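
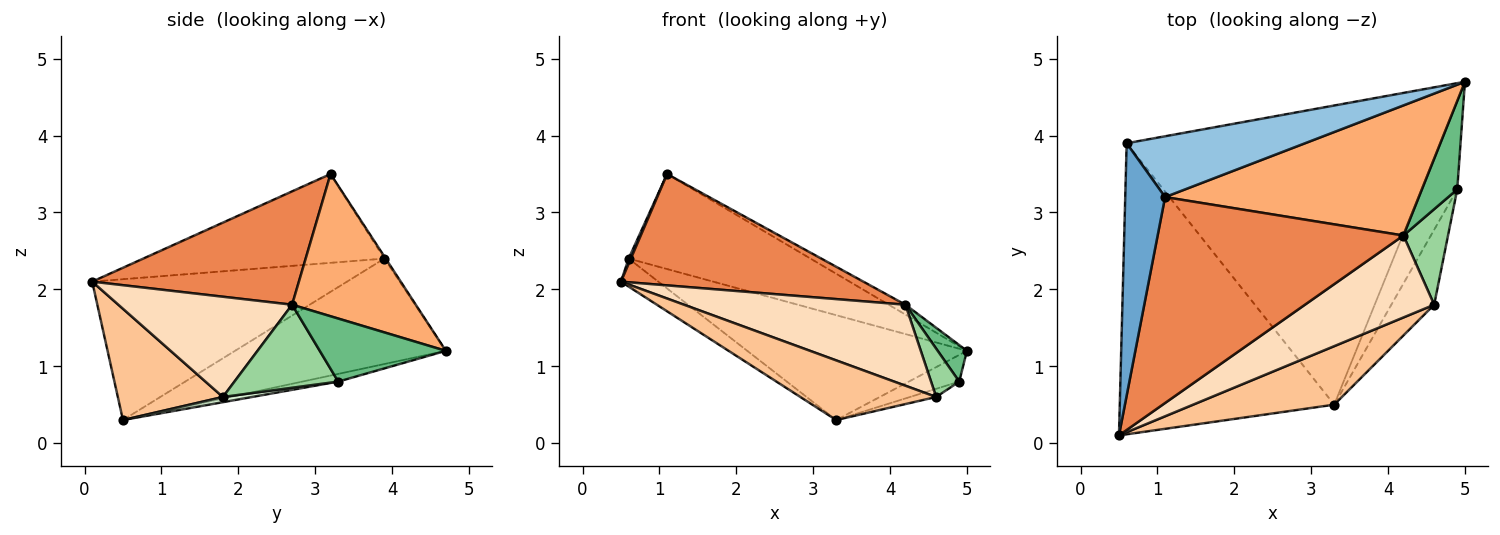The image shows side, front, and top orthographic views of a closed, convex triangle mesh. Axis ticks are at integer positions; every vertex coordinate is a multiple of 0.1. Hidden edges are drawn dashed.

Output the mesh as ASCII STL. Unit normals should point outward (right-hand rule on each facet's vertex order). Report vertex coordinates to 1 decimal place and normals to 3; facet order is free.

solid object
 facet normal -0.912 -0.008 0.409
  outer loop
   vertex 0.6 3.9 2.4
   vertex 0.5 0.1 2.1
   vertex 1.1 3.2 3.5
  endloop
 endfacet
 facet normal -0.006 0.842 0.539
  outer loop
   vertex 0.6 3.9 2.4
   vertex 1.1 3.2 3.5
   vertex 5.0 4.7 1.2
  endloop
 endfacet
 facet normal -0.547 0.080 -0.833
  outer loop
   vertex 0.6 3.9 2.4
   vertex 3.3 0.5 0.3
   vertex 0.5 0.1 2.1
  endloop
 endfacet
 facet normal -0.303 0.315 -0.899
  outer loop
   vertex 0.6 3.9 2.4
   vertex 5.0 4.7 1.2
   vertex 3.3 0.5 0.3
  endloop
 endfacet
 facet normal 0.376 -0.441 0.815
  outer loop
   vertex 4.2 2.7 1.8
   vertex 1.1 3.2 3.5
   vertex 0.5 0.1 2.1
  endloop
 endfacet
 facet normal 0.488 0.066 0.870
  outer loop
   vertex 4.2 2.7 1.8
   vertex 5.0 4.7 1.2
   vertex 1.1 3.2 3.5
  endloop
 endfacet
 facet normal 0.483 -0.625 0.613
  outer loop
   vertex 4.6 1.8 0.6
   vertex 0.5 0.1 2.1
   vertex 3.3 0.5 0.3
  endloop
 endfacet
 facet normal 0.483 -0.616 0.623
  outer loop
   vertex 4.6 1.8 0.6
   vertex 4.2 2.7 1.8
   vertex 0.5 0.1 2.1
  endloop
 endfacet
 facet normal 0.855 -0.198 0.480
  outer loop
   vertex 4.9 3.3 0.8
   vertex 5.0 4.7 1.2
   vertex 4.2 2.7 1.8
  endloop
 endfacet
 facet normal 0.857 -0.233 0.460
  outer loop
   vertex 4.9 3.3 0.8
   vertex 4.2 2.7 1.8
   vertex 4.6 1.8 0.6
  endloop
 endfacet
 facet normal -0.201 0.282 -0.938
  outer loop
   vertex 4.9 3.3 0.8
   vertex 3.3 0.5 0.3
   vertex 5.0 4.7 1.2
  endloop
 endfacet
 facet normal 0.120 0.108 -0.987
  outer loop
   vertex 4.9 3.3 0.8
   vertex 4.6 1.8 0.6
   vertex 3.3 0.5 0.3
  endloop
 endfacet
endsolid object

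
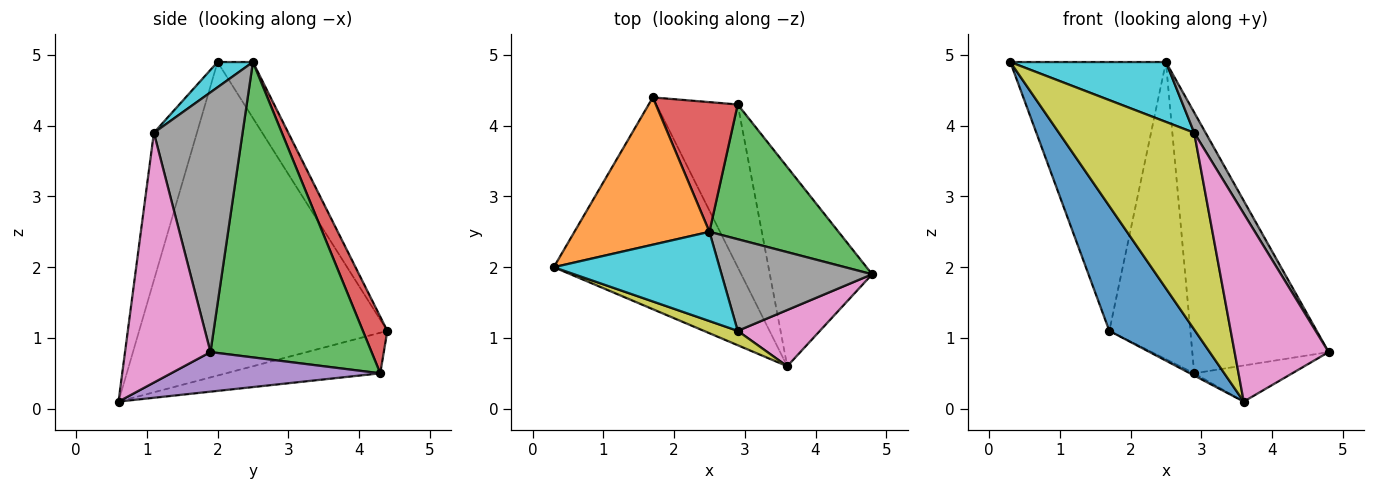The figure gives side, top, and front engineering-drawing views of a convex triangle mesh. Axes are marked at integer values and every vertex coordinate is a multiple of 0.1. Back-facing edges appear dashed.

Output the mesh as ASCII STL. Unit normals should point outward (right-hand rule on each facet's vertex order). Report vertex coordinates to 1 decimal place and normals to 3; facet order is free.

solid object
 facet normal -0.827 -0.286 -0.485
  outer loop
   vertex 3.6 0.6 0.1
   vertex 0.3 2.0 4.9
   vertex 1.7 4.4 1.1
  endloop
 endfacet
 facet normal -0.195 0.860 0.471
  outer loop
   vertex 2.5 2.5 4.9
   vertex 1.7 4.4 1.1
   vertex 0.3 2.0 4.9
  endloop
 endfacet
 facet normal 0.724 0.613 0.317
  outer loop
   vertex 2.9 4.3 0.5
   vertex 2.5 2.5 4.9
   vertex 4.8 1.9 0.8
  endloop
 endfacet
 facet normal 0.266 0.883 0.386
  outer loop
   vertex 2.9 4.3 0.5
   vertex 1.7 4.4 1.1
   vertex 2.5 2.5 4.9
  endloop
 endfacet
 facet normal 0.356 0.167 -0.920
  outer loop
   vertex 2.9 4.3 0.5
   vertex 4.8 1.9 0.8
   vertex 3.6 0.6 0.1
  endloop
 endfacet
 facet normal -0.446 0.012 -0.895
  outer loop
   vertex 2.9 4.3 0.5
   vertex 3.6 0.6 0.1
   vertex 1.7 4.4 1.1
  endloop
 endfacet
 facet normal 0.657 -0.723 0.216
  outer loop
   vertex 2.9 1.1 3.9
   vertex 3.6 0.6 0.1
   vertex 4.8 1.9 0.8
  endloop
 endfacet
 facet normal 0.860 -0.110 0.499
  outer loop
   vertex 2.9 1.1 3.9
   vertex 4.8 1.9 0.8
   vertex 2.5 2.5 4.9
  endloop
 endfacet
 facet normal -0.302 -0.951 0.069
  outer loop
   vertex 2.9 1.1 3.9
   vertex 0.3 2.0 4.9
   vertex 3.6 0.6 0.1
  endloop
 endfacet
 facet normal 0.126 -0.553 0.824
  outer loop
   vertex 2.9 1.1 3.9
   vertex 2.5 2.5 4.9
   vertex 0.3 2.0 4.9
  endloop
 endfacet
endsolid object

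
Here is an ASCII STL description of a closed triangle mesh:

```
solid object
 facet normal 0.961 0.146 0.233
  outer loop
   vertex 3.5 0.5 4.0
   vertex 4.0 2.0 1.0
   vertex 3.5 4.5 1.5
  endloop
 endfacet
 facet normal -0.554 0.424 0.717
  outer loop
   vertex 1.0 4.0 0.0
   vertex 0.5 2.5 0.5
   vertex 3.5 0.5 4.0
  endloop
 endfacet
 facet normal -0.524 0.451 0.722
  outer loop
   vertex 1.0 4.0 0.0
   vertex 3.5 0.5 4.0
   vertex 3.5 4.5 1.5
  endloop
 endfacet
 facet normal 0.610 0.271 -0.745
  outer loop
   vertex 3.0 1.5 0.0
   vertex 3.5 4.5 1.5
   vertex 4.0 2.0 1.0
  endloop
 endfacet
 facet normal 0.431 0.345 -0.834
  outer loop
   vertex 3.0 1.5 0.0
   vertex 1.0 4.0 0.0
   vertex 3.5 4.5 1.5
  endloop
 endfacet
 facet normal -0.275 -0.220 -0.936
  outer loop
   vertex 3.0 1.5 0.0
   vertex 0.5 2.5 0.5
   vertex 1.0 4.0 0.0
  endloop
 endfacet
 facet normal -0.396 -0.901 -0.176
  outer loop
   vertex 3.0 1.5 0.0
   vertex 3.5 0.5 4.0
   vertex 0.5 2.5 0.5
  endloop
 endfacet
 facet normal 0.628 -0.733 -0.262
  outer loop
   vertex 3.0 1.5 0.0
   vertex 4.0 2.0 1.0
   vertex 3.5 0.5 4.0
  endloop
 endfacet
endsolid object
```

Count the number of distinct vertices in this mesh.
6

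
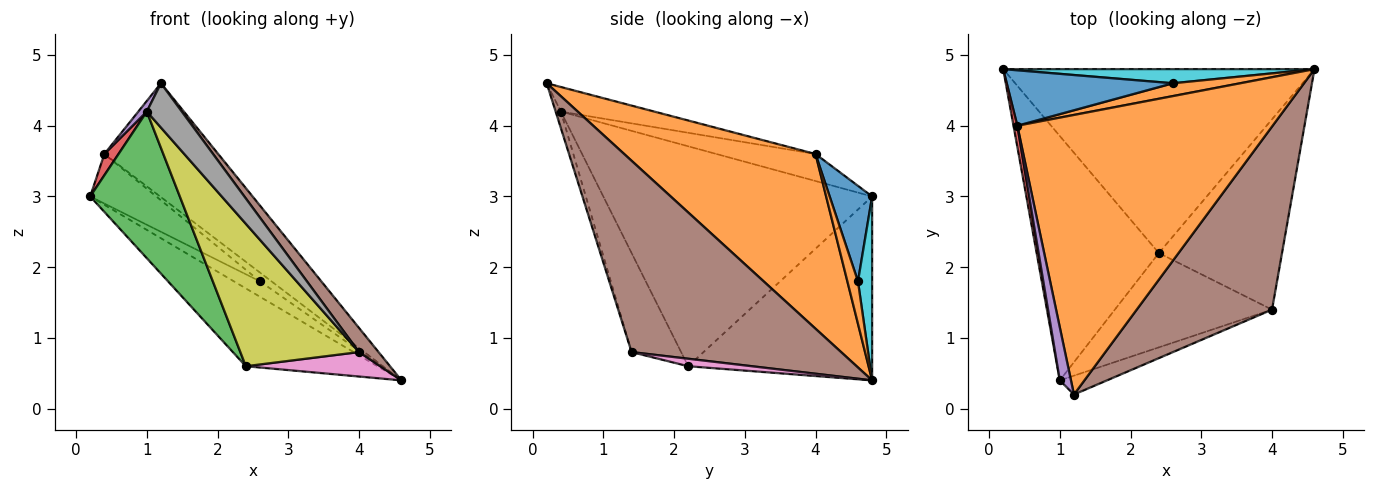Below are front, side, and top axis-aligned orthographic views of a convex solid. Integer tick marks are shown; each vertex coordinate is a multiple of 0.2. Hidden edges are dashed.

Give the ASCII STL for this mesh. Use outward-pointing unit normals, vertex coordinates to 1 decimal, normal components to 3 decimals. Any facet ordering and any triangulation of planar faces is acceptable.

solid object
 facet normal -0.478 0.342 -0.809
  outer loop
   vertex 2.4 2.2 0.6
   vertex 0.2 4.8 3.0
   vertex 4.6 4.8 0.4
  endloop
 endfacet
 facet normal 0.535 0.319 0.782
  outer loop
   vertex 0.4 4.0 3.6
   vertex 1.2 0.2 4.6
   vertex 4.6 4.8 0.4
  endloop
 endfacet
 facet normal -0.839 -0.280 -0.466
  outer loop
   vertex 1.0 0.4 4.2
   vertex 0.2 4.8 3.0
   vertex 2.4 2.2 0.6
  endloop
 endfacet
 facet normal -0.980 -0.140 0.140
  outer loop
   vertex 1.0 0.4 4.2
   vertex 0.4 4.0 3.6
   vertex 0.2 4.8 3.0
  endloop
 endfacet
 facet normal -0.907 -0.082 0.412
  outer loop
   vertex 1.0 0.4 4.2
   vertex 1.2 0.2 4.6
   vertex 0.4 4.0 3.6
  endloop
 endfacet
 facet normal 0.814 -0.076 0.576
  outer loop
   vertex 4.0 1.4 0.8
   vertex 4.6 4.8 0.4
   vertex 1.2 0.2 4.6
  endloop
 endfacet
 facet normal 0.060 -0.127 -0.990
  outer loop
   vertex 4.0 1.4 0.8
   vertex 2.4 2.2 0.6
   vertex 4.6 4.8 0.4
  endloop
 endfacet
 facet normal -0.136 -0.912 -0.388
  outer loop
   vertex 4.0 1.4 0.8
   vertex 1.2 0.2 4.6
   vertex 1.0 0.4 4.2
  endloop
 endfacet
 facet normal -0.329 -0.787 -0.521
  outer loop
   vertex 4.0 1.4 0.8
   vertex 1.0 0.4 4.2
   vertex 2.4 2.2 0.6
  endloop
 endfacet
 facet normal 0.371 0.685 0.628
  outer loop
   vertex 2.6 4.6 1.8
   vertex 4.6 4.8 0.4
   vertex 0.2 4.8 3.0
  endloop
 endfacet
 facet normal 0.394 0.613 0.685
  outer loop
   vertex 2.6 4.6 1.8
   vertex 0.2 4.8 3.0
   vertex 0.4 4.0 3.6
  endloop
 endfacet
 facet normal 0.462 0.501 0.732
  outer loop
   vertex 2.6 4.6 1.8
   vertex 0.4 4.0 3.6
   vertex 4.6 4.8 0.4
  endloop
 endfacet
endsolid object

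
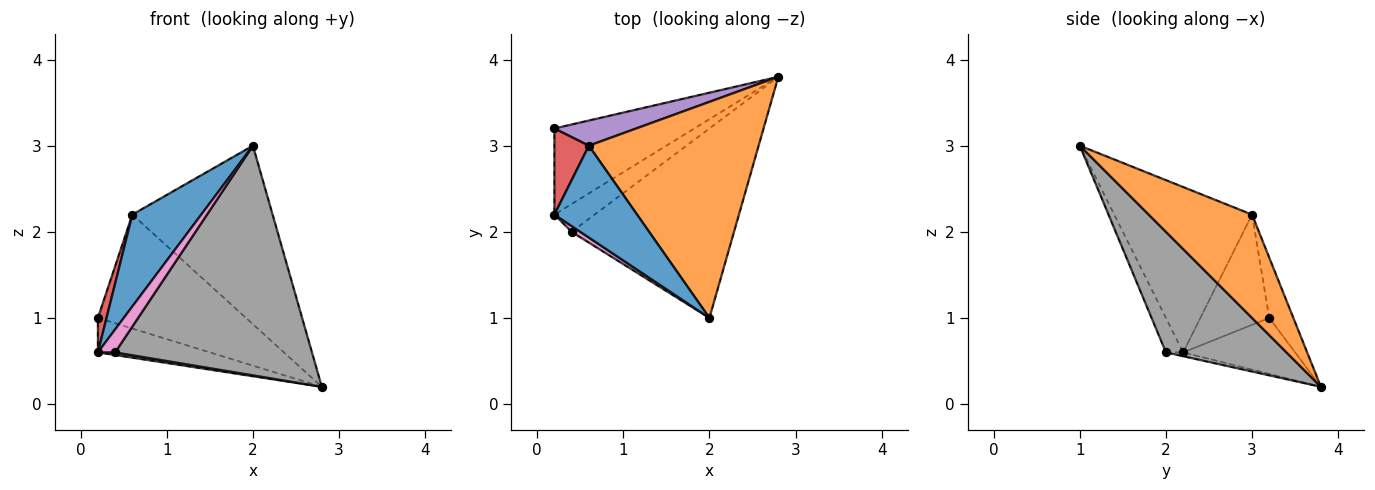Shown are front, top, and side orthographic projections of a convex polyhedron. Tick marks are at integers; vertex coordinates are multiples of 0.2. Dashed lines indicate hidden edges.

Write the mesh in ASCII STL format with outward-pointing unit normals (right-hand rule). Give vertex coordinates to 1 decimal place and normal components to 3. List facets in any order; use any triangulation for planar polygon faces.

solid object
 facet normal -0.816 -0.408 0.408
  outer loop
   vertex 0.6 3.0 2.2
   vertex 0.2 2.2 0.6
   vertex 2.0 1.0 3.0
  endloop
 endfacet
 facet normal 0.425 0.577 0.698
  outer loop
   vertex 0.6 3.0 2.2
   vertex 2.0 1.0 3.0
   vertex 2.8 3.8 0.2
  endloop
 endfacet
 facet normal -0.348 0.348 -0.870
  outer loop
   vertex 0.2 3.2 1.0
   vertex 2.8 3.8 0.2
   vertex 0.2 2.2 0.6
  endloop
 endfacet
 facet normal -0.948 -0.118 0.296
  outer loop
   vertex 0.2 3.2 1.0
   vertex 0.2 2.2 0.6
   vertex 0.6 3.0 2.2
  endloop
 endfacet
 facet normal -0.157 0.964 0.213
  outer loop
   vertex 0.2 3.2 1.0
   vertex 0.6 3.0 2.2
   vertex 2.8 3.8 0.2
  endloop
 endfacet
 facet normal -0.094 -0.094 -0.991
  outer loop
   vertex 0.4 2.0 0.6
   vertex 0.2 2.2 0.6
   vertex 2.8 3.8 0.2
  endloop
 endfacet
 facet normal -0.696 -0.696 0.174
  outer loop
   vertex 0.4 2.0 0.6
   vertex 2.0 1.0 3.0
   vertex 0.2 2.2 0.6
  endloop
 endfacet
 facet normal 0.427 -0.697 -0.575
  outer loop
   vertex 0.4 2.0 0.6
   vertex 2.8 3.8 0.2
   vertex 2.0 1.0 3.0
  endloop
 endfacet
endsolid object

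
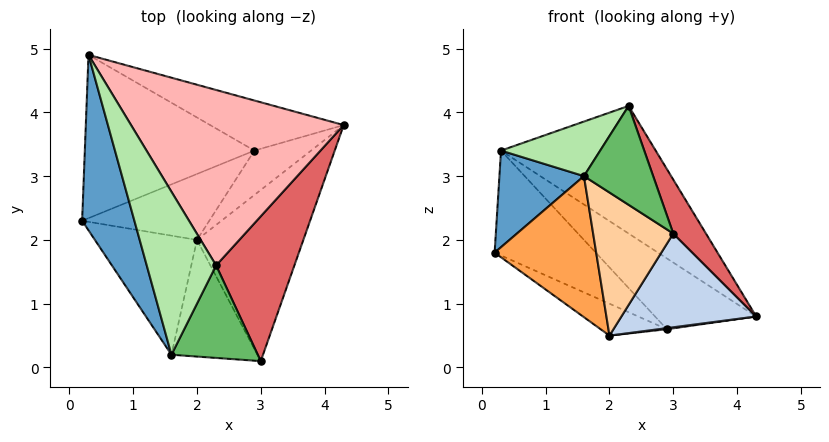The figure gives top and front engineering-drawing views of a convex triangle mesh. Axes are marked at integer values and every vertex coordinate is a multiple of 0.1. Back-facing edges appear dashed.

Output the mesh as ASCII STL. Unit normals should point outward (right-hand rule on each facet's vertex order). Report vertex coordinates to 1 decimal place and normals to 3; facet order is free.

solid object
 facet normal -0.828 -0.271 0.492
  outer loop
   vertex 1.6 0.2 3.0
   vertex 0.3 4.9 3.4
   vertex 0.2 2.3 1.8
  endloop
 endfacet
 facet normal 0.440 -0.431 -0.787
  outer loop
   vertex 2.0 2.0 0.5
   vertex 4.3 3.8 0.8
   vertex 3.0 0.1 2.1
  endloop
 endfacet
 facet normal -0.510 -0.657 -0.555
  outer loop
   vertex 2.0 2.0 0.5
   vertex 1.6 0.2 3.0
   vertex 0.2 2.3 1.8
  endloop
 endfacet
 facet normal -0.419 -0.704 -0.574
  outer loop
   vertex 2.0 2.0 0.5
   vertex 3.0 0.1 2.1
   vertex 1.6 0.2 3.0
  endloop
 endfacet
 facet normal 0.361 -0.681 0.637
  outer loop
   vertex 2.3 1.6 4.1
   vertex 1.6 0.2 3.0
   vertex 3.0 0.1 2.1
  endloop
 endfacet
 facet normal -0.650 -0.241 0.721
  outer loop
   vertex 2.3 1.6 4.1
   vertex 0.3 4.9 3.4
   vertex 1.6 0.2 3.0
  endloop
 endfacet
 facet normal 0.888 -0.160 0.431
  outer loop
   vertex 2.3 1.6 4.1
   vertex 3.0 0.1 2.1
   vertex 4.3 3.8 0.8
  endloop
 endfacet
 facet normal 0.566 0.485 0.666
  outer loop
   vertex 2.3 1.6 4.1
   vertex 4.3 3.8 0.8
   vertex 0.3 4.9 3.4
  endloop
 endfacet
 facet normal -0.149 0.807 -0.571
  outer loop
   vertex 2.9 3.4 0.6
   vertex 0.3 4.9 3.4
   vertex 4.3 3.8 0.8
  endloop
 endfacet
 facet normal 0.148 -0.025 -0.989
  outer loop
   vertex 2.9 3.4 0.6
   vertex 4.3 3.8 0.8
   vertex 2.0 2.0 0.5
  endloop
 endfacet
 facet normal -0.511 0.465 -0.723
  outer loop
   vertex 2.9 3.4 0.6
   vertex 0.2 2.3 1.8
   vertex 0.3 4.9 3.4
  endloop
 endfacet
 facet normal -0.500 0.377 -0.780
  outer loop
   vertex 2.9 3.4 0.6
   vertex 2.0 2.0 0.5
   vertex 0.2 2.3 1.8
  endloop
 endfacet
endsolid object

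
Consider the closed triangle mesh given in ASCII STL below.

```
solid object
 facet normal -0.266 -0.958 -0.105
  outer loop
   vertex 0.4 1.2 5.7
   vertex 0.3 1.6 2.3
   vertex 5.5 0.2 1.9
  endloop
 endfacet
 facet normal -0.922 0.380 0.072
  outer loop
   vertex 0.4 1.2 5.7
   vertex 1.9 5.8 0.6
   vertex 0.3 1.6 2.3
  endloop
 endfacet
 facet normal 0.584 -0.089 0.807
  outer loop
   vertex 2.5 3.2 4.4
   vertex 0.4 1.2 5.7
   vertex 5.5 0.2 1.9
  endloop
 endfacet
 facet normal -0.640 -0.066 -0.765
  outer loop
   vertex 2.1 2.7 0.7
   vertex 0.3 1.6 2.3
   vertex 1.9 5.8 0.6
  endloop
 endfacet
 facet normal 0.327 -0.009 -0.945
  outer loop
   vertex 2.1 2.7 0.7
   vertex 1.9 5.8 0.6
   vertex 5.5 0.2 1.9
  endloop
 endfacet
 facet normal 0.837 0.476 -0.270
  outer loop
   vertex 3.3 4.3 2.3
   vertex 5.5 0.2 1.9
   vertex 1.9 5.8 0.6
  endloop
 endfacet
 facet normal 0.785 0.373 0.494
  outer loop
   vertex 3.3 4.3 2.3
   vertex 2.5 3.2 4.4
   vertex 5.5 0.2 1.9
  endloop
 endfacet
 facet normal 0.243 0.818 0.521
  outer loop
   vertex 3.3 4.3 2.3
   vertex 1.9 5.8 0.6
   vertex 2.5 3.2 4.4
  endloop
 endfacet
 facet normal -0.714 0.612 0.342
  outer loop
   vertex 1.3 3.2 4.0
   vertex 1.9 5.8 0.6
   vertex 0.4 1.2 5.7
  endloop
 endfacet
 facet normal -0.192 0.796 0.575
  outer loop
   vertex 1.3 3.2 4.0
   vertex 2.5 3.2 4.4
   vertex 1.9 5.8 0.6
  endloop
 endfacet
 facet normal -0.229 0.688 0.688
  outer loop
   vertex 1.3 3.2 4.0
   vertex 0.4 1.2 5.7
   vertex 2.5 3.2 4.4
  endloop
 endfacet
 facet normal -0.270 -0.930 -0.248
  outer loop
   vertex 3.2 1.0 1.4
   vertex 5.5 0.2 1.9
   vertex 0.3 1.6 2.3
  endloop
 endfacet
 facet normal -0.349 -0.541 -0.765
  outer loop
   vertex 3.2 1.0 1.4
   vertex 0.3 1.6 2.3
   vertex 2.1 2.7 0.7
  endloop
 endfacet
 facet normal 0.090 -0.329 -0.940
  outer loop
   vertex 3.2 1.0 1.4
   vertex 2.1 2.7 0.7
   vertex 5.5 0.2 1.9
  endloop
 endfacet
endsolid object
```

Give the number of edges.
21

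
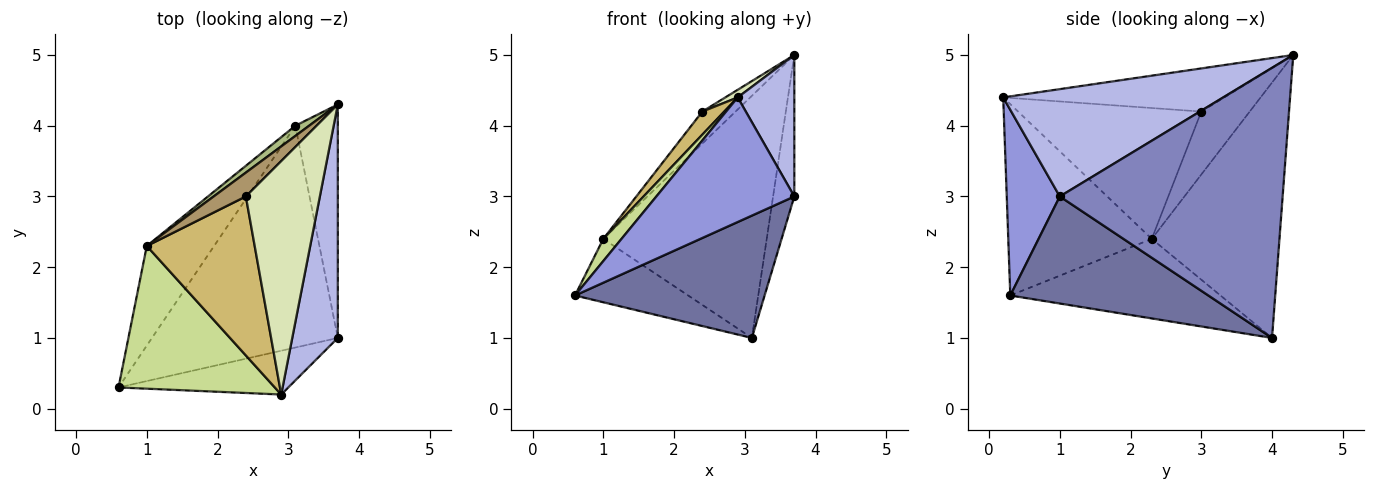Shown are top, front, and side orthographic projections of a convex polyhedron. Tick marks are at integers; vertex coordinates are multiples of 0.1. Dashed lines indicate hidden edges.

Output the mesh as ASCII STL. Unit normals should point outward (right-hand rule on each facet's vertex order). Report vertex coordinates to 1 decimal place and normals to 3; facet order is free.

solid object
 facet normal 0.450 -0.431 -0.782
  outer loop
   vertex 3.1 4.0 1.0
   vertex 3.7 1.0 3.0
   vertex 0.6 0.3 1.6
  endloop
 endfacet
 facet normal 0.984 0.094 -0.155
  outer loop
   vertex 3.1 4.0 1.0
   vertex 3.7 4.3 5.0
   vertex 3.7 1.0 3.0
  endloop
 endfacet
 facet normal 0.341 -0.887 -0.312
  outer loop
   vertex 2.9 0.2 4.4
   vertex 0.6 0.3 1.6
   vertex 3.7 1.0 3.0
  endloop
 endfacet
 facet normal 0.896 -0.230 0.380
  outer loop
   vertex 2.9 0.2 4.4
   vertex 3.7 1.0 3.0
   vertex 3.7 4.3 5.0
  endloop
 endfacet
 facet normal -0.706 0.380 -0.597
  outer loop
   vertex 1.0 2.3 2.4
   vertex 3.1 4.0 1.0
   vertex 0.6 0.3 1.6
  endloop
 endfacet
 facet normal -0.615 0.788 0.033
  outer loop
   vertex 1.0 2.3 2.4
   vertex 3.7 4.3 5.0
   vertex 3.1 4.0 1.0
  endloop
 endfacet
 facet normal -0.771 -0.098 0.630
  outer loop
   vertex 1.0 2.3 2.4
   vertex 0.6 0.3 1.6
   vertex 2.9 0.2 4.4
  endloop
 endfacet
 facet normal -0.503 -0.028 0.864
  outer loop
   vertex 2.4 3.0 4.2
   vertex 2.9 0.2 4.4
   vertex 3.7 4.3 5.0
  endloop
 endfacet
 facet normal -0.760 0.521 0.389
  outer loop
   vertex 2.4 3.0 4.2
   vertex 3.7 4.3 5.0
   vertex 1.0 2.3 2.4
  endloop
 endfacet
 facet normal -0.768 -0.092 0.633
  outer loop
   vertex 2.4 3.0 4.2
   vertex 1.0 2.3 2.4
   vertex 2.9 0.2 4.4
  endloop
 endfacet
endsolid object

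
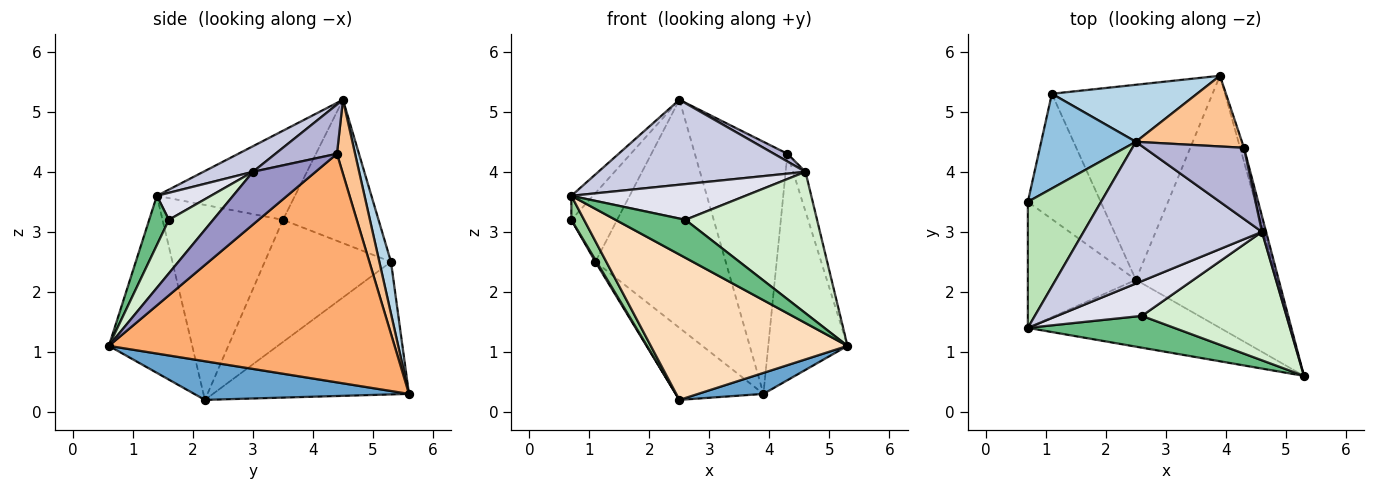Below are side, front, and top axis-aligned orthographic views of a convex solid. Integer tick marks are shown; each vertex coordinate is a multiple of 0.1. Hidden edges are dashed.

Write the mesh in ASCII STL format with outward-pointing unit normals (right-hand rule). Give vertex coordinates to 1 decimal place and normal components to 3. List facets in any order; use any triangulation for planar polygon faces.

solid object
 facet normal 0.263 -0.080 -0.961
  outer loop
   vertex 2.5 2.2 0.2
   vertex 3.9 5.6 0.3
   vertex 5.3 0.6 1.1
  endloop
 endfacet
 facet normal -0.775 0.371 0.512
  outer loop
   vertex 1.1 5.3 2.5
   vertex 0.7 3.5 3.2
   vertex 2.5 4.5 5.2
  endloop
 endfacet
 facet normal 0.086 0.967 0.242
  outer loop
   vertex 1.1 5.3 2.5
   vertex 2.5 4.5 5.2
   vertex 3.9 5.6 0.3
  endloop
 endfacet
 facet normal -0.859 -0.008 -0.512
  outer loop
   vertex 1.1 5.3 2.5
   vertex 2.5 2.2 0.2
   vertex 0.7 3.5 3.2
  endloop
 endfacet
 facet normal -0.612 0.274 -0.742
  outer loop
   vertex 1.1 5.3 2.5
   vertex 3.9 5.6 0.3
   vertex 2.5 2.2 0.2
  endloop
 endfacet
 facet normal 0.964 0.267 -0.016
  outer loop
   vertex 4.3 4.4 4.3
   vertex 5.3 0.6 1.1
   vertex 3.9 5.6 0.3
  endloop
 endfacet
 facet normal 0.185 0.946 0.265
  outer loop
   vertex 4.3 4.4 4.3
   vertex 3.9 5.6 0.3
   vertex 2.5 4.5 5.2
  endloop
 endfacet
 facet normal -0.359 -0.848 -0.390
  outer loop
   vertex 0.7 1.4 3.6
   vertex 2.5 2.2 0.2
   vertex 5.3 0.6 1.1
  endloop
 endfacet
 facet normal 0.211 -0.749 0.628
  outer loop
   vertex 0.7 1.4 3.6
   vertex 5.3 0.6 1.1
   vertex 2.6 1.6 3.2
  endloop
 endfacet
 facet normal -0.871 -0.092 -0.483
  outer loop
   vertex 0.7 1.4 3.6
   vertex 0.7 3.5 3.2
   vertex 2.5 2.2 0.2
  endloop
 endfacet
 facet normal -0.767 0.120 0.630
  outer loop
   vertex 0.7 1.4 3.6
   vertex 2.5 4.5 5.2
   vertex 0.7 3.5 3.2
  endloop
 endfacet
 facet normal 0.242 -0.718 0.653
  outer loop
   vertex 4.6 3.0 4.0
   vertex 2.6 1.6 3.2
   vertex 5.3 0.6 1.1
  endloop
 endfacet
 facet normal 0.978 0.193 0.076
  outer loop
   vertex 4.6 3.0 4.0
   vertex 5.3 0.6 1.1
   vertex 4.3 4.4 4.3
  endloop
 endfacet
 facet normal 0.441 -0.097 0.892
  outer loop
   vertex 4.6 3.0 4.0
   vertex 4.3 4.4 4.3
   vertex 2.5 4.5 5.2
  endloop
 endfacet
 facet normal 0.122 -0.510 0.851
  outer loop
   vertex 4.6 3.0 4.0
   vertex 2.5 4.5 5.2
   vertex 0.7 1.4 3.6
  endloop
 endfacet
 facet normal 0.217 -0.699 0.681
  outer loop
   vertex 4.6 3.0 4.0
   vertex 0.7 1.4 3.6
   vertex 2.6 1.6 3.2
  endloop
 endfacet
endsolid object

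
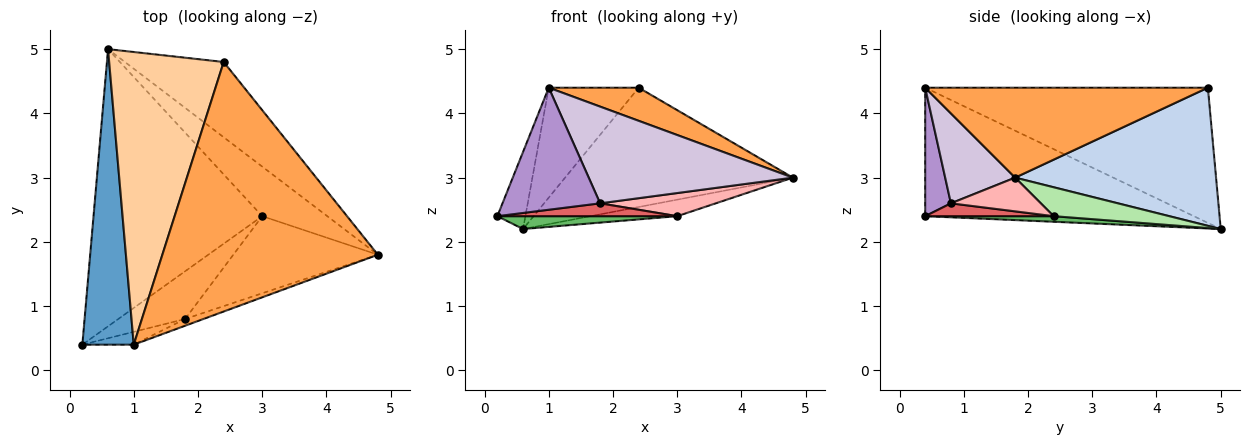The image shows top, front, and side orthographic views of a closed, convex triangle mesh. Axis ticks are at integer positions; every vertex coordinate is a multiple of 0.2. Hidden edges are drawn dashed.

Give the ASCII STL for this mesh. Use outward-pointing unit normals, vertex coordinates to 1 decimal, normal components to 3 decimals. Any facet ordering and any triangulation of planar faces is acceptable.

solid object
 facet normal -0.924 0.096 0.370
  outer loop
   vertex 1.0 0.4 4.4
   vertex 0.6 5.0 2.2
   vertex 0.2 0.4 2.4
  endloop
 endfacet
 facet normal 0.598 0.678 -0.428
  outer loop
   vertex 2.4 4.8 4.4
   vertex 4.8 1.8 3.0
   vertex 0.6 5.0 2.2
  endloop
 endfacet
 facet normal 0.382 -0.122 0.916
  outer loop
   vertex 2.4 4.8 4.4
   vertex 1.0 0.4 4.4
   vertex 4.8 1.8 3.0
  endloop
 endfacet
 facet normal -0.741 0.236 0.628
  outer loop
   vertex 2.4 4.8 4.4
   vertex 0.6 5.0 2.2
   vertex 1.0 0.4 4.4
  endloop
 endfacet
 facet normal 0.033 -0.046 -0.998
  outer loop
   vertex 3.0 2.4 2.4
   vertex 0.2 0.4 2.4
   vertex 0.6 5.0 2.2
  endloop
 endfacet
 facet normal 0.389 0.291 -0.874
  outer loop
   vertex 3.0 2.4 2.4
   vertex 0.6 5.0 2.2
   vertex 4.8 1.8 3.0
  endloop
 endfacet
 facet normal 0.183 -0.256 -0.949
  outer loop
   vertex 1.8 0.8 2.6
   vertex 0.2 0.4 2.4
   vertex 3.0 2.4 2.4
  endloop
 endfacet
 facet normal 0.218 -0.280 -0.935
  outer loop
   vertex 1.8 0.8 2.6
   vertex 3.0 2.4 2.4
   vertex 4.8 1.8 3.0
  endloop
 endfacet
 facet normal 0.253 -0.962 -0.101
  outer loop
   vertex 1.8 0.8 2.6
   vertex 1.0 0.4 4.4
   vertex 0.2 0.4 2.4
  endloop
 endfacet
 facet normal 0.323 -0.944 -0.066
  outer loop
   vertex 1.8 0.8 2.6
   vertex 4.8 1.8 3.0
   vertex 1.0 0.4 4.4
  endloop
 endfacet
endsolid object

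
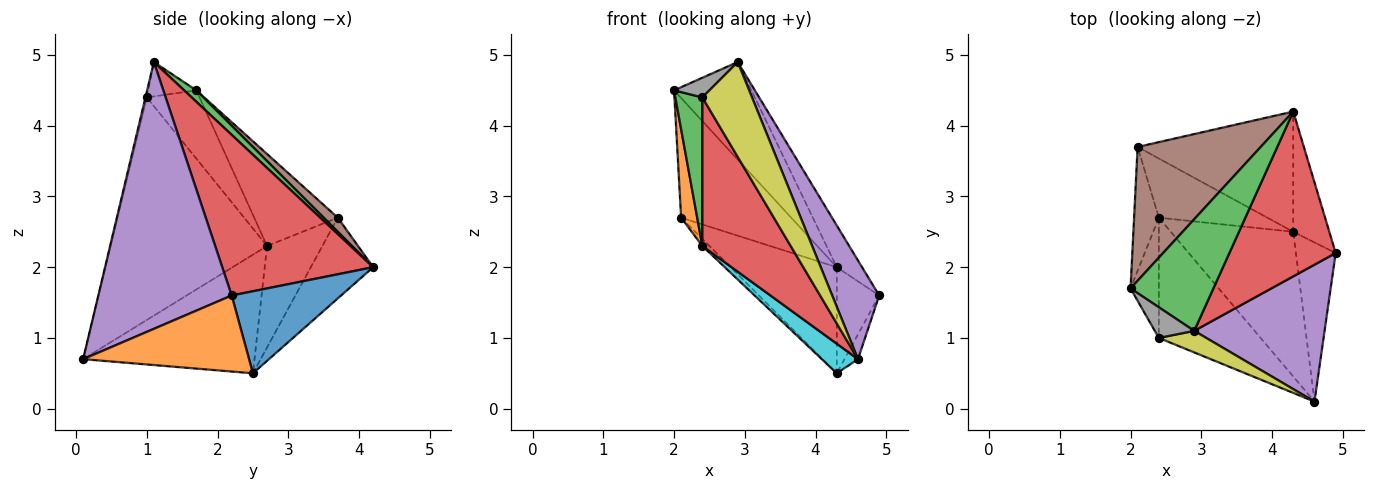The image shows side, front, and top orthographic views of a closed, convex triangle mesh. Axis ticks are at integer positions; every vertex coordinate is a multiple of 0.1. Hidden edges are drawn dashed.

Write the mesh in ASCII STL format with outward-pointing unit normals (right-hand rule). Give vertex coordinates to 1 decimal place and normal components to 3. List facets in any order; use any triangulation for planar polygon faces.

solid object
 facet normal 0.863 0.335 -0.379
  outer loop
   vertex 4.3 2.5 0.5
   vertex 4.3 4.2 2.0
   vertex 4.9 2.2 1.6
  endloop
 endfacet
 facet normal 0.884 0.072 -0.462
  outer loop
   vertex 4.6 0.1 0.7
   vertex 4.3 2.5 0.5
   vertex 4.9 2.2 1.6
  endloop
 endfacet
 facet normal 0.103 0.654 0.749
  outer loop
   vertex 2.9 1.1 4.9
   vertex 4.3 4.2 2.0
   vertex 2.0 1.7 4.5
  endloop
 endfacet
 facet normal 0.826 0.138 0.547
  outer loop
   vertex 2.9 1.1 4.9
   vertex 4.9 2.2 1.6
   vertex 4.3 4.2 2.0
  endloop
 endfacet
 facet normal 0.857 -0.302 0.419
  outer loop
   vertex 2.9 1.1 4.9
   vertex 4.6 0.1 0.7
   vertex 4.9 2.2 1.6
  endloop
 endfacet
 facet normal 0.085 0.664 0.743
  outer loop
   vertex 2.1 3.7 2.7
   vertex 2.0 1.7 4.5
   vertex 4.3 4.2 2.0
  endloop
 endfacet
 facet normal -0.362 0.617 -0.699
  outer loop
   vertex 2.1 3.7 2.7
   vertex 4.3 4.2 2.0
   vertex 4.3 2.5 0.5
  endloop
 endfacet
 facet normal -0.592 -0.435 0.679
  outer loop
   vertex 2.4 1.0 4.4
   vertex 2.9 1.1 4.9
   vertex 2.0 1.7 4.5
  endloop
 endfacet
 facet normal -0.026 -0.975 0.221
  outer loop
   vertex 2.4 1.0 4.4
   vertex 4.6 0.1 0.7
   vertex 2.9 1.1 4.9
  endloop
 endfacet
 facet normal -0.688 -0.145 -0.711
  outer loop
   vertex 2.4 2.7 2.3
   vertex 4.3 2.5 0.5
   vertex 4.6 0.1 0.7
  endloop
 endfacet
 facet normal -0.680 0.087 -0.728
  outer loop
   vertex 2.4 2.7 2.3
   vertex 2.1 3.7 2.7
   vertex 4.3 2.5 0.5
  endloop
 endfacet
 facet normal -0.949 -0.183 -0.256
  outer loop
   vertex 2.4 2.7 2.3
   vertex 2.0 1.7 4.5
   vertex 2.1 3.7 2.7
  endloop
 endfacet
 facet normal -0.835 -0.428 -0.346
  outer loop
   vertex 2.4 2.7 2.3
   vertex 2.4 1.0 4.4
   vertex 2.0 1.7 4.5
  endloop
 endfacet
 facet normal -0.809 -0.457 -0.370
  outer loop
   vertex 2.4 2.7 2.3
   vertex 4.6 0.1 0.7
   vertex 2.4 1.0 4.4
  endloop
 endfacet
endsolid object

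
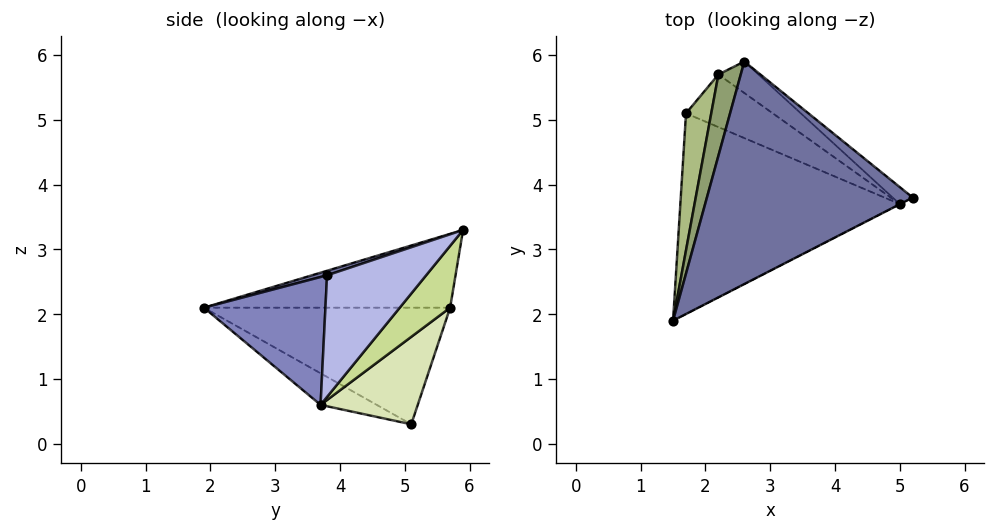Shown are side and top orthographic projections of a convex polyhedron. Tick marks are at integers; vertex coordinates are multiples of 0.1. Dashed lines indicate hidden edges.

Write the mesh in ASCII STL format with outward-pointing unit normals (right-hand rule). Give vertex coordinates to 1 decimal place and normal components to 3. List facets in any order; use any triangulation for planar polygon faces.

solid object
 facet normal 0.021 -0.293 0.956
  outer loop
   vertex 2.6 5.9 3.3
   vertex 1.5 1.9 2.1
   vertex 5.2 3.8 2.6
  endloop
 endfacet
 facet normal 0.457 -0.889 -0.001
  outer loop
   vertex 5.0 3.7 0.6
   vertex 5.2 3.8 2.6
   vertex 1.5 1.9 2.1
  endloop
 endfacet
 facet normal -0.125 -0.480 -0.868
  outer loop
   vertex 5.0 3.7 0.6
   vertex 1.5 1.9 2.1
   vertex 1.7 5.1 0.3
  endloop
 endfacet
 facet normal 0.609 0.787 -0.100
  outer loop
   vertex 5.0 3.7 0.6
   vertex 2.6 5.9 3.3
   vertex 5.2 3.8 2.6
  endloop
 endfacet
 facet normal -0.943 0.174 0.285
  outer loop
   vertex 2.2 5.7 2.1
   vertex 1.5 1.9 2.1
   vertex 2.6 5.9 3.3
  endloop
 endfacet
 facet normal -0.962 0.177 0.208
  outer loop
   vertex 2.2 5.7 2.1
   vertex 1.7 5.1 0.3
   vertex 1.5 1.9 2.1
  endloop
 endfacet
 facet normal 0.448 0.845 -0.290
  outer loop
   vertex 2.2 5.7 2.1
   vertex 2.6 5.9 3.3
   vertex 5.0 3.7 0.6
  endloop
 endfacet
 facet normal 0.390 0.836 -0.387
  outer loop
   vertex 2.2 5.7 2.1
   vertex 5.0 3.7 0.6
   vertex 1.7 5.1 0.3
  endloop
 endfacet
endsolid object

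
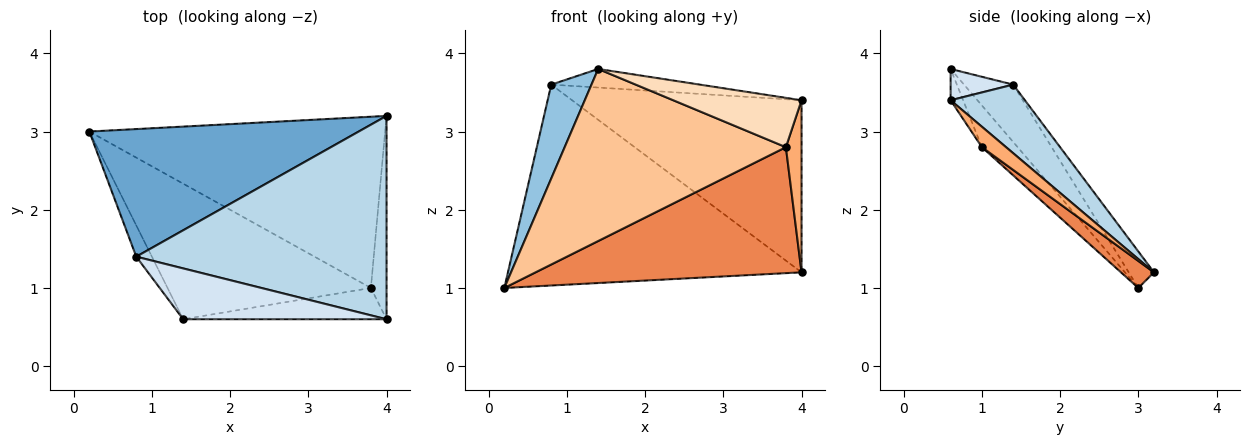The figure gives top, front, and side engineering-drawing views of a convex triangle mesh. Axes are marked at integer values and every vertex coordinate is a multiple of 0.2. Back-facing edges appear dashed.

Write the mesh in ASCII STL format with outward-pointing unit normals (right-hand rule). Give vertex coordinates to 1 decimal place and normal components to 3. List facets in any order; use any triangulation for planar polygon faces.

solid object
 facet normal -0.072 0.842 0.535
  outer loop
   vertex 0.8 1.4 3.6
   vertex 4.0 3.2 1.2
   vertex 0.2 3.0 1.0
  endloop
 endfacet
 facet normal -0.757 -0.620 -0.207
  outer loop
   vertex 0.8 1.4 3.6
   vertex 0.2 3.0 1.0
   vertex 1.4 0.6 3.8
  endloop
 endfacet
 facet normal 0.205 0.632 0.747
  outer loop
   vertex 0.8 1.4 3.6
   vertex 4.0 0.6 3.4
   vertex 4.0 3.2 1.2
  endloop
 endfacet
 facet normal 0.143 0.340 0.930
  outer loop
   vertex 0.8 1.4 3.6
   vertex 1.4 0.6 3.8
   vertex 4.0 0.6 3.4
  endloop
 endfacet
 facet normal 0.073 -0.591 -0.803
  outer loop
   vertex 3.8 1.0 2.8
   vertex 0.2 3.0 1.0
   vertex 4.0 3.2 1.2
  endloop
 endfacet
 facet normal 0.706 -0.457 -0.540
  outer loop
   vertex 3.8 1.0 2.8
   vertex 4.0 3.2 1.2
   vertex 4.0 0.6 3.4
  endloop
 endfacet
 facet normal -0.126 -0.779 -0.614
  outer loop
   vertex 3.8 1.0 2.8
   vertex 1.4 0.6 3.8
   vertex 0.2 3.0 1.0
  endloop
 endfacet
 facet normal -0.082 -0.842 -0.534
  outer loop
   vertex 3.8 1.0 2.8
   vertex 4.0 0.6 3.4
   vertex 1.4 0.6 3.8
  endloop
 endfacet
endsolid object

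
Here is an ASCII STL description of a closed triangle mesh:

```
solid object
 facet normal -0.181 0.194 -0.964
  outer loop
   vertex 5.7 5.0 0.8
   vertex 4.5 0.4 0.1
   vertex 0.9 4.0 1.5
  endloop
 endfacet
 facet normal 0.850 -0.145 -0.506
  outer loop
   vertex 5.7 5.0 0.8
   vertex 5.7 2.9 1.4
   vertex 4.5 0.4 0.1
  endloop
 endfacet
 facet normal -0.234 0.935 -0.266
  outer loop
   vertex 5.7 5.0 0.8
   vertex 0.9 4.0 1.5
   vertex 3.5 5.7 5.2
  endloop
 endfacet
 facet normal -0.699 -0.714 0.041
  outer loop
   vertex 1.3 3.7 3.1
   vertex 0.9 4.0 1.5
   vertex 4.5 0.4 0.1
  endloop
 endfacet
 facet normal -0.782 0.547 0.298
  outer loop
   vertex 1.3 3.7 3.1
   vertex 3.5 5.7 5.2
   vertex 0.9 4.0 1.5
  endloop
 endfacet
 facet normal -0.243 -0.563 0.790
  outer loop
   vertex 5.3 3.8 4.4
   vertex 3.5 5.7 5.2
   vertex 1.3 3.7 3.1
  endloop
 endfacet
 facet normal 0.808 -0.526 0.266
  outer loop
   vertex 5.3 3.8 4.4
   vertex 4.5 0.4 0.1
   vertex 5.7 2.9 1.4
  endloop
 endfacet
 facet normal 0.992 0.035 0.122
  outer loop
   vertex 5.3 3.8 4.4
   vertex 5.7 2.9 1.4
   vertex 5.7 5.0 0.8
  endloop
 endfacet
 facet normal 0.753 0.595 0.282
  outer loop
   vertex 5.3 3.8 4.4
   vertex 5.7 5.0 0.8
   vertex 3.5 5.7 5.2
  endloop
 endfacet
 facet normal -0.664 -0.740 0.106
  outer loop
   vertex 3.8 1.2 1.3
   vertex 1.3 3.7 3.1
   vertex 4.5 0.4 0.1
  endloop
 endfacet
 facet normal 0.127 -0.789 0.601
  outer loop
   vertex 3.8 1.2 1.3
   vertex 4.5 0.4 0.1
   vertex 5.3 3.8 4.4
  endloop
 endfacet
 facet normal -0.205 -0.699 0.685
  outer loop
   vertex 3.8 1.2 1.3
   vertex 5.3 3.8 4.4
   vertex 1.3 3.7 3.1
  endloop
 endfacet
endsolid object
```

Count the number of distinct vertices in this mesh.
8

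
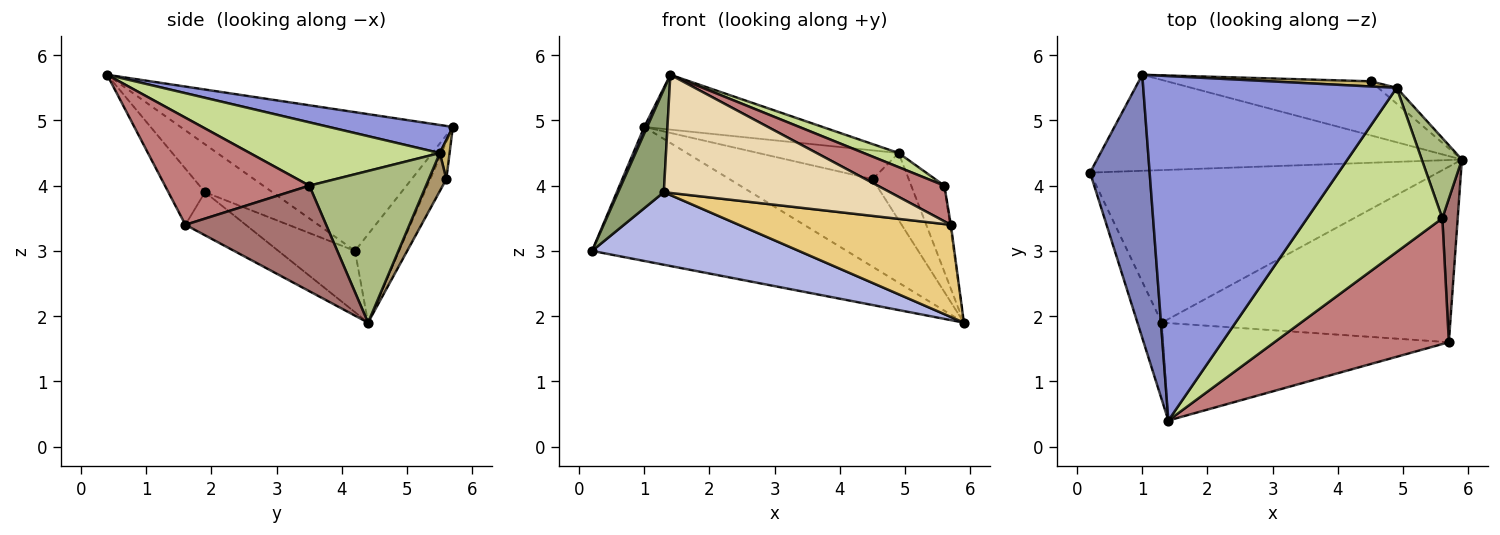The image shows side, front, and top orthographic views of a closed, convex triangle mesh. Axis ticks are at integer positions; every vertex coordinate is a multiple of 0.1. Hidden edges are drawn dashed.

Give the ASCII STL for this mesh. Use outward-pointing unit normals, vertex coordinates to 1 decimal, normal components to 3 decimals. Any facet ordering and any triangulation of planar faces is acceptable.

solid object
 facet normal -0.140 0.805 -0.577
  outer loop
   vertex 1.0 5.7 4.9
   vertex 5.9 4.4 1.9
   vertex 0.2 4.2 3.0
  endloop
 endfacet
 facet normal -0.919 -0.010 0.395
  outer loop
   vertex 1.0 5.7 4.9
   vertex 0.2 4.2 3.0
   vertex 1.4 0.4 5.7
  endloop
 endfacet
 facet normal 0.109 0.156 0.982
  outer loop
   vertex 4.9 5.5 4.5
   vertex 1.0 5.7 4.9
   vertex 1.4 0.4 5.7
  endloop
 endfacet
 facet normal -0.157 -0.424 -0.892
  outer loop
   vertex 1.3 1.9 3.9
   vertex 0.2 4.2 3.0
   vertex 5.9 4.4 1.9
  endloop
 endfacet
 facet normal -0.763 -0.517 -0.388
  outer loop
   vertex 1.3 1.9 3.9
   vertex 1.4 0.4 5.7
   vertex 0.2 4.2 3.0
  endloop
 endfacet
 facet normal 0.932 0.265 0.247
  outer loop
   vertex 5.6 3.5 4.0
   vertex 5.9 4.4 1.9
   vertex 4.9 5.5 4.5
  endloop
 endfacet
 facet normal 0.423 -0.078 0.903
  outer loop
   vertex 5.6 3.5 4.0
   vertex 4.9 5.5 4.5
   vertex 1.4 0.4 5.7
  endloop
 endfacet
 facet normal -0.095 0.847 -0.523
  outer loop
   vertex 4.5 5.6 4.1
   vertex 5.9 4.4 1.9
   vertex 1.0 5.7 4.9
  endloop
 endfacet
 facet normal 0.428 0.880 -0.208
  outer loop
   vertex 4.5 5.6 4.1
   vertex 4.9 5.5 4.5
   vertex 5.9 4.4 1.9
  endloop
 endfacet
 facet normal 0.068 0.982 0.177
  outer loop
   vertex 4.5 5.6 4.1
   vertex 1.0 5.7 4.9
   vertex 4.9 5.5 4.5
  endloop
 endfacet
 facet normal -0.131 -0.461 -0.878
  outer loop
   vertex 5.7 1.6 3.4
   vertex 1.3 1.9 3.9
   vertex 5.9 4.4 1.9
  endloop
 endfacet
 facet normal -0.124 -0.766 -0.631
  outer loop
   vertex 5.7 1.6 3.4
   vertex 1.4 0.4 5.7
   vertex 1.3 1.9 3.9
  endloop
 endfacet
 facet normal 0.990 0.007 0.144
  outer loop
   vertex 5.7 1.6 3.4
   vertex 5.9 4.4 1.9
   vertex 5.6 3.5 4.0
  endloop
 endfacet
 facet normal 0.509 -0.235 0.828
  outer loop
   vertex 5.7 1.6 3.4
   vertex 5.6 3.5 4.0
   vertex 1.4 0.4 5.7
  endloop
 endfacet
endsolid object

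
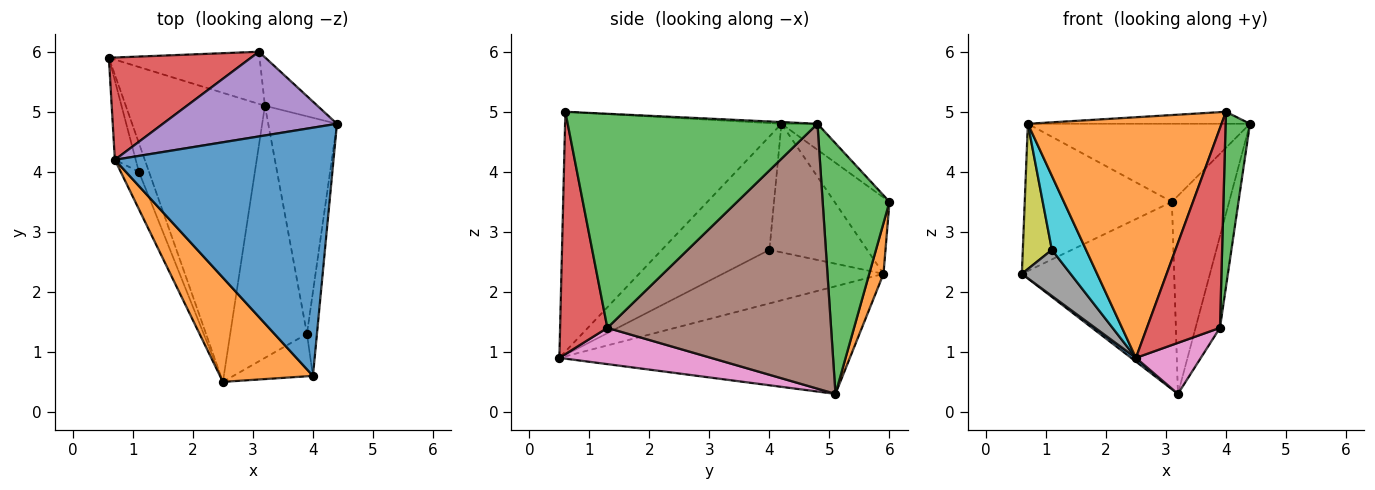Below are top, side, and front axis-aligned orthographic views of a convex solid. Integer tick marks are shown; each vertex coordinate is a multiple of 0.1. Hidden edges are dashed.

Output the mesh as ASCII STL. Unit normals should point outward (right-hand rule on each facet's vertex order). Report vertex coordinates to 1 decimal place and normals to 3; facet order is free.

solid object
 facet normal -0.612 -0.010 -0.791
  outer loop
   vertex 3.2 5.1 0.3
   vertex 2.5 0.5 0.9
   vertex 0.6 5.9 2.3
  endloop
 endfacet
 facet normal 0.090 0.959 -0.267
  outer loop
   vertex 3.1 6.0 3.5
   vertex 3.2 5.1 0.3
   vertex 0.6 5.9 2.3
  endloop
 endfacet
 facet normal 0.750 0.642 -0.157
  outer loop
   vertex 3.1 6.0 3.5
   vertex 4.4 4.8 4.8
   vertex 3.2 5.1 0.3
  endloop
 endfacet
 facet normal -0.293 0.785 0.546
  outer loop
   vertex 3.1 6.0 3.5
   vertex 0.6 5.9 2.3
   vertex 0.7 4.2 4.8
  endloop
 endfacet
 facet normal -0.109 0.674 0.731
  outer loop
   vertex 3.1 6.0 3.5
   vertex 0.7 4.2 4.8
   vertex 4.4 4.8 4.8
  endloop
 endfacet
 facet normal 0.963 0.105 -0.250
  outer loop
   vertex 3.9 1.3 1.4
   vertex 3.2 5.1 0.3
   vertex 4.4 4.8 4.8
  endloop
 endfacet
 facet normal 0.420 -0.180 -0.889
  outer loop
   vertex 3.9 1.3 1.4
   vertex 2.5 0.5 0.9
   vertex 3.2 5.1 0.3
  endloop
 endfacet
 facet normal -0.942 -0.285 -0.178
  outer loop
   vertex 1.1 4.0 2.7
   vertex 0.6 5.9 2.3
   vertex 2.5 0.5 0.9
  endloop
 endfacet
 facet normal -0.947 -0.282 -0.154
  outer loop
   vertex 1.1 4.0 2.7
   vertex 0.7 4.2 4.8
   vertex 0.6 5.9 2.3
  endloop
 endfacet
 facet normal -0.942 -0.299 -0.151
  outer loop
   vertex 1.1 4.0 2.7
   vertex 2.5 0.5 0.9
   vertex 0.7 4.2 4.8
  endloop
 endfacet
 facet normal -0.008 0.048 0.999
  outer loop
   vertex 4.0 0.6 5.0
   vertex 4.4 4.8 4.8
   vertex 0.7 4.2 4.8
  endloop
 endfacet
 facet normal -0.716 -0.641 0.278
  outer loop
   vertex 4.0 0.6 5.0
   vertex 0.7 4.2 4.8
   vertex 2.5 0.5 0.9
  endloop
 endfacet
 facet normal 0.994 -0.097 -0.046
  outer loop
   vertex 4.0 0.6 5.0
   vertex 3.9 1.3 1.4
   vertex 4.4 4.8 4.8
  endloop
 endfacet
 facet normal 0.535 -0.826 -0.176
  outer loop
   vertex 4.0 0.6 5.0
   vertex 2.5 0.5 0.9
   vertex 3.9 1.3 1.4
  endloop
 endfacet
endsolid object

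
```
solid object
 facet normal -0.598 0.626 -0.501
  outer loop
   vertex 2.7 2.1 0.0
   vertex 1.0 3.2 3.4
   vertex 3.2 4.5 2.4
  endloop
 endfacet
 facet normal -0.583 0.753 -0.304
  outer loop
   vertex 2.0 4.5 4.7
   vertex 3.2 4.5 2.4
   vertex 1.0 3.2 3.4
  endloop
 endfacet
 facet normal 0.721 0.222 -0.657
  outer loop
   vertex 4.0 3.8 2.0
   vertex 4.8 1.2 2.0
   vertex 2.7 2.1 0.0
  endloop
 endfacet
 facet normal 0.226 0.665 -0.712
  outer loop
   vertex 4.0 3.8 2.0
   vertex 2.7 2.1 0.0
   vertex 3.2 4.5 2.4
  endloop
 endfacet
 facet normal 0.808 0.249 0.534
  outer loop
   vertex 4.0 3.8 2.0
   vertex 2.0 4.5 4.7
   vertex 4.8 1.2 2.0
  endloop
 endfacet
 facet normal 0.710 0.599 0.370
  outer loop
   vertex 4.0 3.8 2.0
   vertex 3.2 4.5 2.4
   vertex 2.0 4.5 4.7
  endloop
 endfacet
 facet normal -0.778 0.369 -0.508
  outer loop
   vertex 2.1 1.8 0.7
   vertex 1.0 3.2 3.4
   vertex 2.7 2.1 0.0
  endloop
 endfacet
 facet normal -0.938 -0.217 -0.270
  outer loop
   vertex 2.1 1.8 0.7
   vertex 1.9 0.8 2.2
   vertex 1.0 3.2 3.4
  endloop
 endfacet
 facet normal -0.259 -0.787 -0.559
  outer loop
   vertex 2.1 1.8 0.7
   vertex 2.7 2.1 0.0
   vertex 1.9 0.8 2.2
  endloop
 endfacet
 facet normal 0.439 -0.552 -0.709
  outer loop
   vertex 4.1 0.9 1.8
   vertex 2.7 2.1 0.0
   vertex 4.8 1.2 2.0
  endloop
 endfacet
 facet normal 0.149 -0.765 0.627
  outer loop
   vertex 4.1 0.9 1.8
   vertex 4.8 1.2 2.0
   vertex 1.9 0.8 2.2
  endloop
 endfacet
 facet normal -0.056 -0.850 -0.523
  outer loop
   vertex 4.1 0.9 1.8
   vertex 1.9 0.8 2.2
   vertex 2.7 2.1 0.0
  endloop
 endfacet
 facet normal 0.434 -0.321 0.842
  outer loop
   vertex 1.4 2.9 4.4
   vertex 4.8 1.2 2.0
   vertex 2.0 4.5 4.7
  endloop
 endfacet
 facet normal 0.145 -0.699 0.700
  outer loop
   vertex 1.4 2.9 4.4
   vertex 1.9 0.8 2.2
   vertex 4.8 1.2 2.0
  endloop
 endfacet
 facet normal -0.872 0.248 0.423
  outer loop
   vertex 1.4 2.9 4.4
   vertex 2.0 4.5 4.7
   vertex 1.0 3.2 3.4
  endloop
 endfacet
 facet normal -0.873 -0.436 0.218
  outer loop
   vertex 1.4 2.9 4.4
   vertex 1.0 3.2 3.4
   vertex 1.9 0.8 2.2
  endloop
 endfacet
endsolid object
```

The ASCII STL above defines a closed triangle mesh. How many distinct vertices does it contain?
10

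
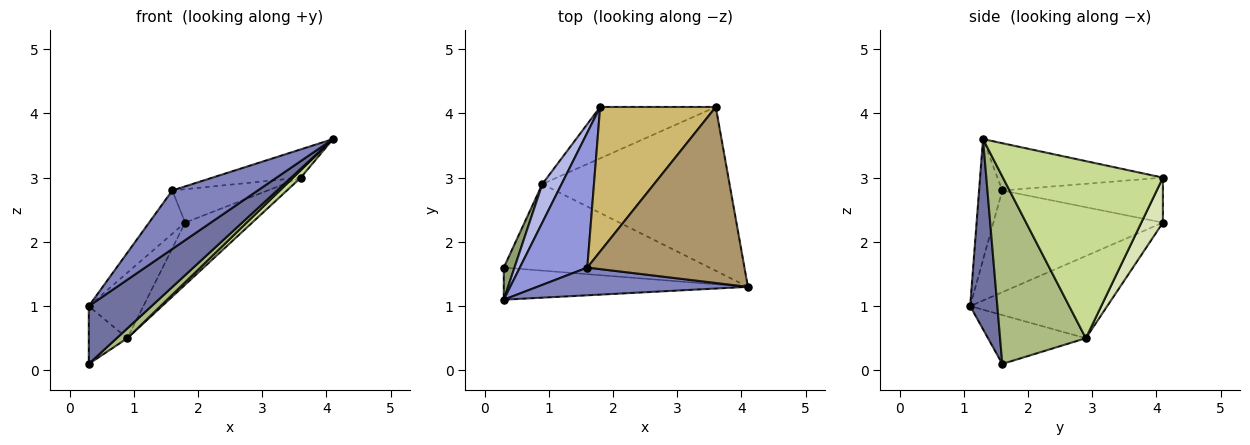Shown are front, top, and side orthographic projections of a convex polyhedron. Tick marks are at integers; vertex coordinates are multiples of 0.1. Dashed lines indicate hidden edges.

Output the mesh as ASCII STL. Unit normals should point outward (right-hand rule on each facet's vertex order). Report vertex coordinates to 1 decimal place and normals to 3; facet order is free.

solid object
 facet normal 0.354 -0.818 -0.454
  outer loop
   vertex 0.3 1.6 0.1
   vertex 4.1 1.3 3.6
   vertex 0.3 1.1 1.0
  endloop
 endfacet
 facet normal -0.238 -0.878 0.416
  outer loop
   vertex 1.6 1.6 2.8
   vertex 0.3 1.1 1.0
   vertex 4.1 1.3 3.6
  endloop
 endfacet
 facet normal -0.821 0.174 0.544
  outer loop
   vertex 1.6 1.6 2.8
   vertex 1.8 4.1 2.3
   vertex 0.3 1.1 1.0
  endloop
 endfacet
 facet normal -0.908 0.362 0.213
  outer loop
   vertex 0.9 2.9 0.5
   vertex 0.3 1.1 1.0
   vertex 1.8 4.1 2.3
  endloop
 endfacet
 facet normal -0.912 0.359 0.200
  outer loop
   vertex 0.9 2.9 0.5
   vertex 0.3 1.6 0.1
   vertex 0.3 1.1 1.0
  endloop
 endfacet
 facet normal 0.672 -0.083 -0.736
  outer loop
   vertex 0.9 2.9 0.5
   vertex 4.1 1.3 3.6
   vertex 0.3 1.6 0.1
  endloop
 endfacet
 facet normal 0.687 -0.033 -0.726
  outer loop
   vertex 3.6 4.1 3.0
   vertex 4.1 1.3 3.6
   vertex 0.9 2.9 0.5
  endloop
 endfacet
 facet normal 0.241 0.748 -0.619
  outer loop
   vertex 3.6 4.1 3.0
   vertex 0.9 2.9 0.5
   vertex 1.8 4.1 2.3
  endloop
 endfacet
 facet normal -0.285 0.152 0.947
  outer loop
   vertex 3.6 4.1 3.0
   vertex 1.6 1.6 2.8
   vertex 4.1 1.3 3.6
  endloop
 endfacet
 facet normal -0.354 0.211 0.911
  outer loop
   vertex 3.6 4.1 3.0
   vertex 1.8 4.1 2.3
   vertex 1.6 1.6 2.8
  endloop
 endfacet
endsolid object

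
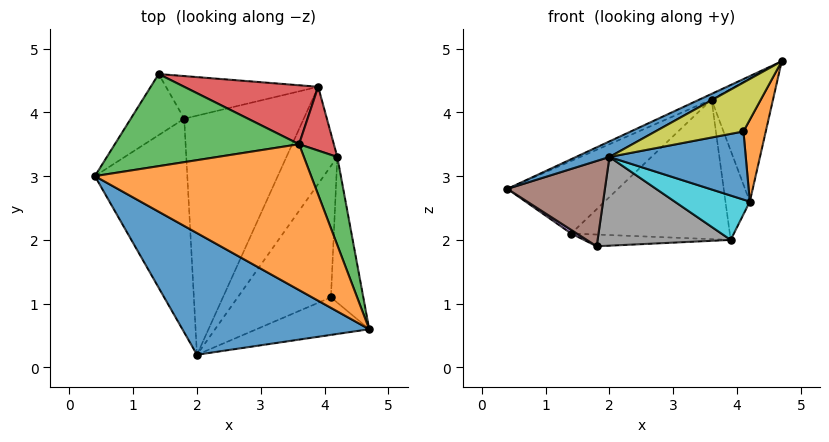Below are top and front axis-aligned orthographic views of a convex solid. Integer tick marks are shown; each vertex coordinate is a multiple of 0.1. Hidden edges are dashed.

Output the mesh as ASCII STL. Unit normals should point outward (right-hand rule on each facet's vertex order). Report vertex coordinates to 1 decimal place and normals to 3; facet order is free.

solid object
 facet normal -0.470 -0.112 0.876
  outer loop
   vertex 2.0 0.2 3.3
   vertex 4.7 0.6 4.8
   vertex 0.4 3.0 2.8
  endloop
 endfacet
 facet normal -0.405 0.035 0.914
  outer loop
   vertex 3.6 3.5 4.2
   vertex 0.4 3.0 2.8
   vertex 4.7 0.6 4.8
  endloop
 endfacet
 facet normal -0.403 0.566 0.719
  outer loop
   vertex 3.6 3.5 4.2
   vertex 1.4 4.6 2.1
   vertex 0.4 3.0 2.8
  endloop
 endfacet
 facet normal 0.089 0.918 0.387
  outer loop
   vertex 3.6 3.5 4.2
   vertex 3.9 4.4 2.0
   vertex 1.4 4.6 2.1
  endloop
 endfacet
 facet normal -0.517 -0.051 -0.855
  outer loop
   vertex 1.8 3.9 1.9
   vertex 0.4 3.0 2.8
   vertex 1.4 4.6 2.1
  endloop
 endfacet
 facet normal -0.338 -0.349 -0.874
  outer loop
   vertex 1.8 3.9 1.9
   vertex 2.0 0.2 3.3
   vertex 0.4 3.0 2.8
  endloop
 endfacet
 facet normal -0.017 0.266 -0.964
  outer loop
   vertex 1.8 3.9 1.9
   vertex 1.4 4.6 2.1
   vertex 3.9 4.4 2.0
  endloop
 endfacet
 facet normal 0.126 -0.345 -0.930
  outer loop
   vertex 1.8 3.9 1.9
   vertex 3.9 4.4 2.0
   vertex 2.0 0.2 3.3
  endloop
 endfacet
 facet normal 0.415 -0.722 -0.554
  outer loop
   vertex 4.1 1.1 3.7
   vertex 4.7 0.6 4.8
   vertex 2.0 0.2 3.3
  endloop
 endfacet
 facet normal 0.284 -0.398 -0.872
  outer loop
   vertex 4.2 3.3 2.6
   vertex 2.0 0.2 3.3
   vertex 3.9 4.4 2.0
  endloop
 endfacet
 facet normal 0.344 -0.432 -0.833
  outer loop
   vertex 4.2 3.3 2.6
   vertex 4.1 1.1 3.7
   vertex 2.0 0.2 3.3
  endloop
 endfacet
 facet normal 0.766 -0.315 -0.561
  outer loop
   vertex 4.2 3.3 2.6
   vertex 4.7 0.6 4.8
   vertex 4.1 1.1 3.7
  endloop
 endfacet
 facet normal 0.877 0.391 0.280
  outer loop
   vertex 4.2 3.3 2.6
   vertex 3.6 3.5 4.2
   vertex 4.7 0.6 4.8
  endloop
 endfacet
 facet normal 0.877 0.392 0.280
  outer loop
   vertex 4.2 3.3 2.6
   vertex 3.9 4.4 2.0
   vertex 3.6 3.5 4.2
  endloop
 endfacet
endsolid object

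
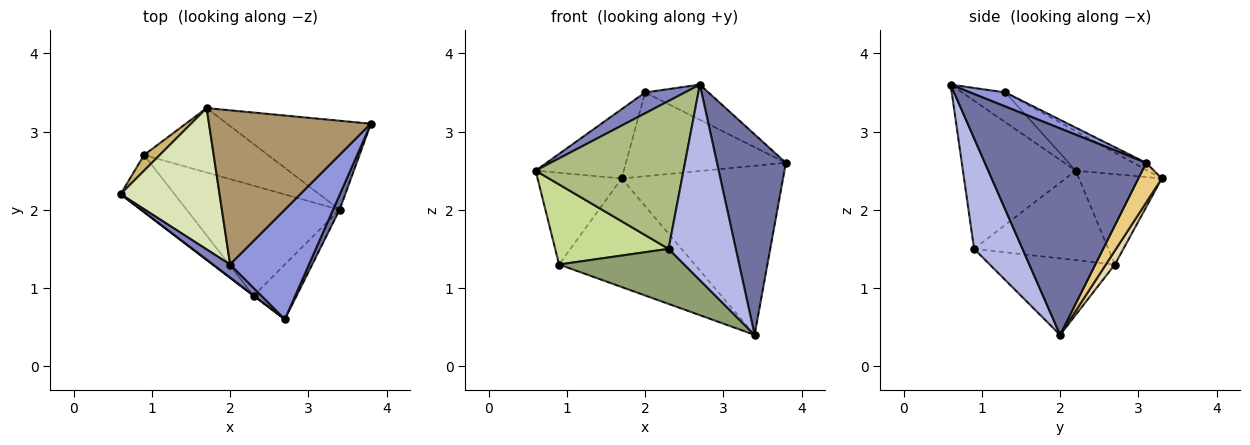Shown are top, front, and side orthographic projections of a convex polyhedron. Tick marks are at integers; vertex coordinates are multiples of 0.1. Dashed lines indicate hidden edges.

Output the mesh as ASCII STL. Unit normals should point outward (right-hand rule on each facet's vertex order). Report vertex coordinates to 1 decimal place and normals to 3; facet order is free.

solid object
 facet normal 0.919 -0.393 0.029
  outer loop
   vertex 3.4 2.0 0.4
   vertex 3.8 3.1 2.6
   vertex 2.7 0.6 3.6
  endloop
 endfacet
 facet normal -0.679 -0.623 0.389
  outer loop
   vertex 2.0 1.3 3.5
   vertex 0.6 2.2 2.5
   vertex 2.7 0.6 3.6
  endloop
 endfacet
 facet normal 0.168 0.302 0.939
  outer loop
   vertex 2.0 1.3 3.5
   vertex 2.7 0.6 3.6
   vertex 3.8 3.1 2.6
  endloop
 endfacet
 facet normal 0.570 -0.791 -0.222
  outer loop
   vertex 2.3 0.9 1.5
   vertex 3.4 2.0 0.4
   vertex 2.7 0.6 3.6
  endloop
 endfacet
 facet normal -0.408 -0.408 -0.816
  outer loop
   vertex 2.3 0.9 1.5
   vertex 0.9 2.7 1.3
   vertex 3.4 2.0 0.4
  endloop
 endfacet
 facet normal -0.607 -0.795 0.002
  outer loop
   vertex 2.3 0.9 1.5
   vertex 2.7 0.6 3.6
   vertex 0.6 2.2 2.5
  endloop
 endfacet
 facet normal -0.694 -0.586 -0.418
  outer loop
   vertex 2.3 0.9 1.5
   vertex 0.6 2.2 2.5
   vertex 0.9 2.7 1.3
  endloop
 endfacet
 facet normal -0.337 0.414 0.845
  outer loop
   vertex 1.7 3.3 2.4
   vertex 0.6 2.2 2.5
   vertex 2.0 1.3 3.5
  endloop
 endfacet
 facet normal -0.038 0.477 0.878
  outer loop
   vertex 1.7 3.3 2.4
   vertex 2.0 1.3 3.5
   vertex 3.8 3.1 2.6
  endloop
 endfacet
 facet normal -0.696 0.707 0.121
  outer loop
   vertex 1.7 3.3 2.4
   vertex 0.9 2.7 1.3
   vertex 0.6 2.2 2.5
  endloop
 endfacet
 facet normal 0.128 0.878 -0.462
  outer loop
   vertex 1.7 3.3 2.4
   vertex 3.8 3.1 2.6
   vertex 3.4 2.0 0.4
  endloop
 endfacet
 facet normal 0.057 0.858 -0.510
  outer loop
   vertex 1.7 3.3 2.4
   vertex 3.4 2.0 0.4
   vertex 0.9 2.7 1.3
  endloop
 endfacet
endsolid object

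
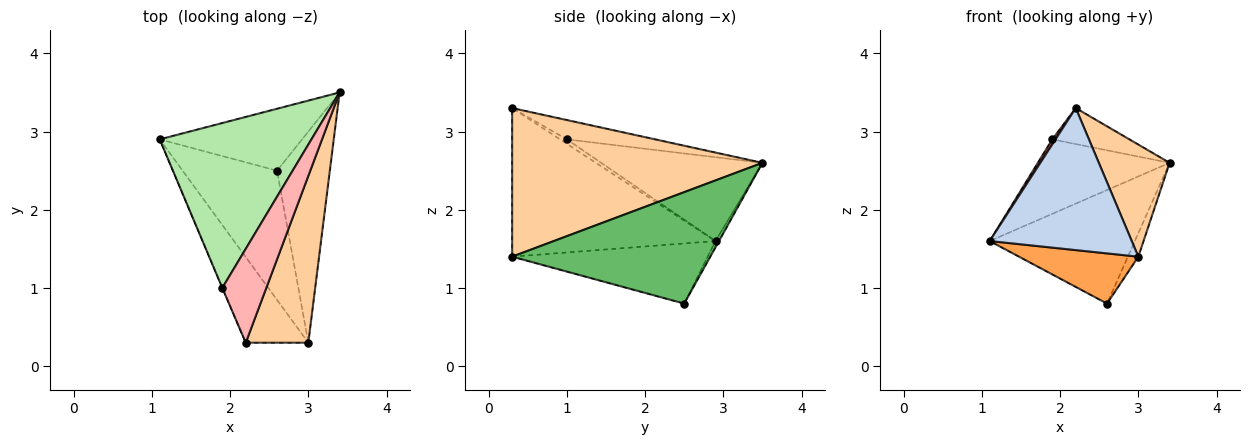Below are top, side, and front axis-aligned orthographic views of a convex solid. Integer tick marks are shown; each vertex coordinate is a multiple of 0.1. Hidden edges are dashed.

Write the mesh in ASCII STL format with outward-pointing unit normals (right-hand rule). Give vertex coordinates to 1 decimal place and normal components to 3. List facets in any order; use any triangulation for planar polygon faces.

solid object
 facet normal -0.021 0.878 -0.478
  outer loop
   vertex 2.6 2.5 0.8
   vertex 1.1 2.9 1.6
   vertex 3.4 3.5 2.6
  endloop
 endfacet
 facet normal -0.775 -0.541 -0.326
  outer loop
   vertex 3.0 0.3 1.4
   vertex 2.2 0.3 3.3
   vertex 1.1 2.9 1.6
  endloop
 endfacet
 facet normal -0.511 -0.311 -0.802
  outer loop
   vertex 3.0 0.3 1.4
   vertex 1.1 2.9 1.6
   vertex 2.6 2.5 0.8
  endloop
 endfacet
 facet normal 0.892 -0.252 0.376
  outer loop
   vertex 3.0 0.3 1.4
   vertex 3.4 3.5 2.6
   vertex 2.2 0.3 3.3
  endloop
 endfacet
 facet normal 0.903 0.048 -0.428
  outer loop
   vertex 3.0 0.3 1.4
   vertex 2.6 2.5 0.8
   vertex 3.4 3.5 2.6
  endloop
 endfacet
 facet normal -0.450 0.368 0.814
  outer loop
   vertex 1.9 1.0 2.9
   vertex 3.4 3.5 2.6
   vertex 1.1 2.9 1.6
  endloop
 endfacet
 facet normal -0.905 -0.422 -0.060
  outer loop
   vertex 1.9 1.0 2.9
   vertex 1.1 2.9 1.6
   vertex 2.2 0.3 3.3
  endloop
 endfacet
 facet normal -0.379 0.331 0.864
  outer loop
   vertex 1.9 1.0 2.9
   vertex 2.2 0.3 3.3
   vertex 3.4 3.5 2.6
  endloop
 endfacet
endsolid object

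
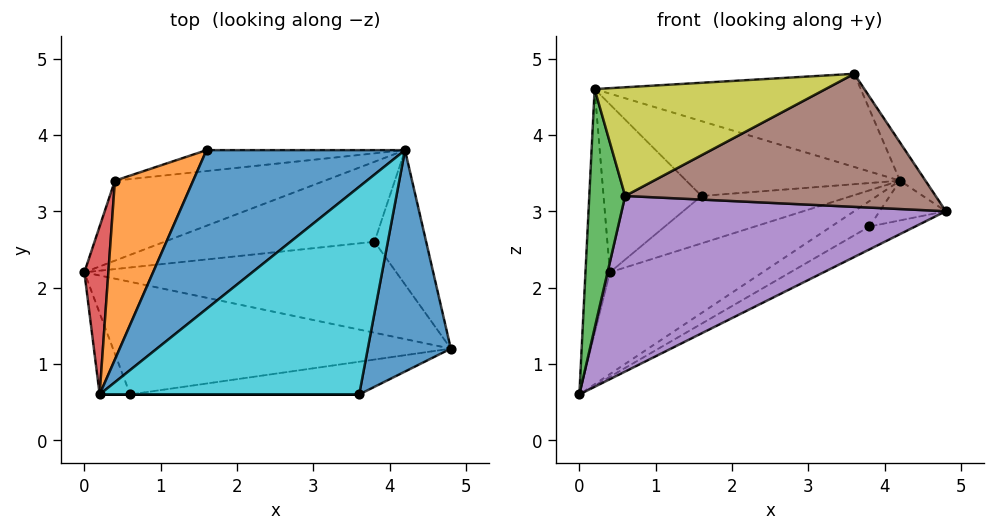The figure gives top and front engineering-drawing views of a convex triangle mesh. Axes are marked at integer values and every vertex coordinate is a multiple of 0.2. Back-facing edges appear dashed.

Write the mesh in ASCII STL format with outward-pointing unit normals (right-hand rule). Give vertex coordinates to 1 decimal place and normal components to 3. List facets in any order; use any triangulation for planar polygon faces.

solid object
 facet normal 0.812 0.099 0.575
  outer loop
   vertex 3.6 0.6 4.8
   vertex 4.8 1.2 3.0
   vertex 4.2 3.8 3.4
  endloop
 endfacet
 facet normal 0.472 0.215 -0.855
  outer loop
   vertex 3.8 2.6 2.8
   vertex 4.8 1.2 3.0
   vertex 0.0 2.2 0.6
  endloop
 endfacet
 facet normal 0.461 0.269 -0.846
  outer loop
   vertex 3.8 2.6 2.8
   vertex 0.0 2.2 0.6
   vertex 4.2 3.8 3.4
  endloop
 endfacet
 facet normal 0.507 0.244 -0.827
  outer loop
   vertex 3.8 2.6 2.8
   vertex 4.2 3.8 3.4
   vertex 4.8 1.2 3.0
  endloop
 endfacet
 facet normal 0.094 -0.838 -0.537
  outer loop
   vertex 0.6 0.6 3.2
   vertex 0.0 2.2 0.6
   vertex 4.8 1.2 3.0
  endloop
 endfacet
 facet normal 0.126 -0.963 -0.237
  outer loop
   vertex 0.6 0.6 3.2
   vertex 4.8 1.2 3.0
   vertex 3.6 0.6 4.8
  endloop
 endfacet
 facet normal 0.112 0.781 -0.614
  outer loop
   vertex 0.4 3.4 2.2
   vertex 4.2 3.8 3.4
   vertex 0.0 2.2 0.6
  endloop
 endfacet
 facet normal 0.031 0.915 -0.403
  outer loop
   vertex 0.4 3.4 2.2
   vertex 1.6 3.8 3.2
   vertex 4.2 3.8 3.4
  endloop
 endfacet
 facet normal 0.000 -1.000 0.000
  outer loop
   vertex 0.2 0.6 4.6
   vertex 0.6 0.6 3.2
   vertex 3.6 0.6 4.8
  endloop
 endfacet
 facet normal -0.054 0.409 0.911
  outer loop
   vertex 0.2 0.6 4.6
   vertex 3.6 0.6 4.8
   vertex 4.2 3.8 3.4
  endloop
 endfacet
 facet normal -0.069 0.425 0.902
  outer loop
   vertex 0.2 0.6 4.6
   vertex 4.2 3.8 3.4
   vertex 1.6 3.8 3.2
  endloop
 endfacet
 facet normal -0.641 0.525 0.559
  outer loop
   vertex 0.2 0.6 4.6
   vertex 1.6 3.8 3.2
   vertex 0.4 3.4 2.2
  endloop
 endfacet
 facet normal -0.748 -0.628 -0.214
  outer loop
   vertex 0.2 0.6 4.6
   vertex 0.0 2.2 0.6
   vertex 0.6 0.6 3.2
  endloop
 endfacet
 facet normal -0.978 0.170 0.117
  outer loop
   vertex 0.2 0.6 4.6
   vertex 0.4 3.4 2.2
   vertex 0.0 2.2 0.6
  endloop
 endfacet
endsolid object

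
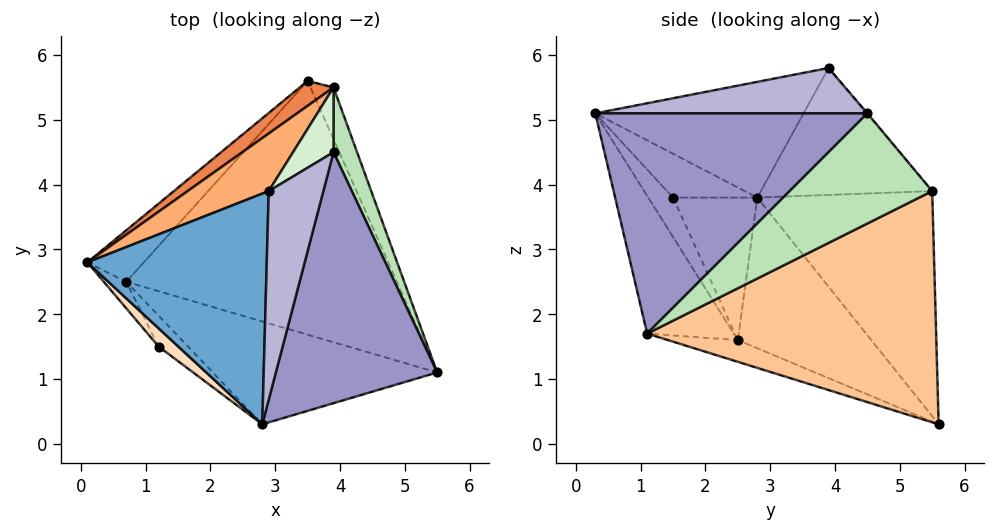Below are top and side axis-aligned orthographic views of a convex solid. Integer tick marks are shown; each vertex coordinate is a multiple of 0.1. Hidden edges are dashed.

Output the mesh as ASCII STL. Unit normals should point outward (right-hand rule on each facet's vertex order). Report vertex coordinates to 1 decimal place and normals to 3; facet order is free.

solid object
 facet normal -0.536 -0.147 0.831
  outer loop
   vertex 2.8 0.3 5.1
   vertex 2.9 3.9 5.8
   vertex 0.1 2.8 3.8
  endloop
 endfacet
 facet normal -0.768 0.573 -0.287
  outer loop
   vertex 0.7 2.5 1.6
   vertex 0.1 2.8 3.8
   vertex 3.5 5.6 0.3
  endloop
 endfacet
 facet normal -0.076 -0.327 -0.942
  outer loop
   vertex 0.7 2.5 1.6
   vertex 3.5 5.6 0.3
   vertex 5.5 1.1 1.7
  endloop
 endfacet
 facet normal -0.248 -0.880 -0.404
  outer loop
   vertex 0.7 2.5 1.6
   vertex 5.5 1.1 1.7
   vertex 2.8 0.3 5.1
  endloop
 endfacet
 facet normal -0.579 0.811 0.087
  outer loop
   vertex 3.9 5.5 3.9
   vertex 3.5 5.6 0.3
   vertex 0.1 2.8 3.8
  endloop
 endfacet
 facet normal -0.549 0.759 0.351
  outer loop
   vertex 3.9 5.5 3.9
   vertex 0.1 2.8 3.8
   vertex 2.9 3.9 5.8
  endloop
 endfacet
 facet normal 0.920 0.380 -0.092
  outer loop
   vertex 3.9 5.5 3.9
   vertex 5.5 1.1 1.7
   vertex 3.5 5.6 0.3
  endloop
 endfacet
 facet normal -0.722 -0.611 0.325
  outer loop
   vertex 1.2 1.5 3.8
   vertex 2.8 0.3 5.1
   vertex 0.1 2.8 3.8
  endloop
 endfacet
 facet normal -0.758 -0.641 -0.119
  outer loop
   vertex 1.2 1.5 3.8
   vertex 0.1 2.8 3.8
   vertex 0.7 2.5 1.6
  endloop
 endfacet
 facet normal -0.403 -0.864 -0.301
  outer loop
   vertex 1.2 1.5 3.8
   vertex 0.7 2.5 1.6
   vertex 2.8 0.3 5.1
  endloop
 endfacet
 facet normal 0.948 0.243 0.203
  outer loop
   vertex 3.9 4.5 5.1
   vertex 5.5 1.1 1.7
   vertex 3.9 5.5 3.9
  endloop
 endfacet
 facet normal -0.013 0.768 0.640
  outer loop
   vertex 3.9 4.5 5.1
   vertex 3.9 5.5 3.9
   vertex 2.9 3.9 5.8
  endloop
 endfacet
 facet normal 0.789 -0.207 0.578
  outer loop
   vertex 3.9 4.5 5.1
   vertex 2.8 0.3 5.1
   vertex 5.5 1.1 1.7
  endloop
 endfacet
 facet normal 0.630 -0.165 0.759
  outer loop
   vertex 3.9 4.5 5.1
   vertex 2.9 3.9 5.8
   vertex 2.8 0.3 5.1
  endloop
 endfacet
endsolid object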